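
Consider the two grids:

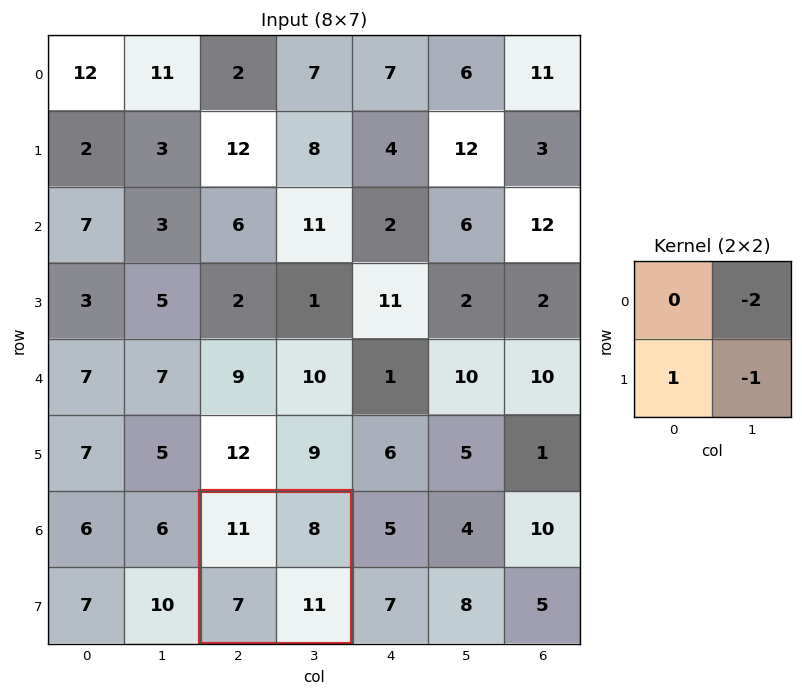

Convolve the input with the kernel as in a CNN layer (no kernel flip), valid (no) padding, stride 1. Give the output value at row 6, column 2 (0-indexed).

The receptive field on the input at this output position is [11 8 / 7 11]. Elementwise product with the kernel and sum: 8·-2 + 7·1 + 11·-1.

-20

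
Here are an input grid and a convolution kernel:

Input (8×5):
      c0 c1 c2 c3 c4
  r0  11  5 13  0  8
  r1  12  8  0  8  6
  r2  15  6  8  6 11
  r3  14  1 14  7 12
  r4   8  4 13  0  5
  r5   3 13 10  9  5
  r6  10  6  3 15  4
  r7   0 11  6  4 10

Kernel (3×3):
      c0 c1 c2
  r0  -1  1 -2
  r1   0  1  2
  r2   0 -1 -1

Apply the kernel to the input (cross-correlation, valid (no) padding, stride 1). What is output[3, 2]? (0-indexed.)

The receptive field on the input at this output position is [14 7 12 / 13 0 5 / 10 9 5]. Elementwise product with the kernel and sum: 14·-1 + 7·1 + 12·-2 + 0·1 + 5·2 + 9·-1 + 5·-1.

-35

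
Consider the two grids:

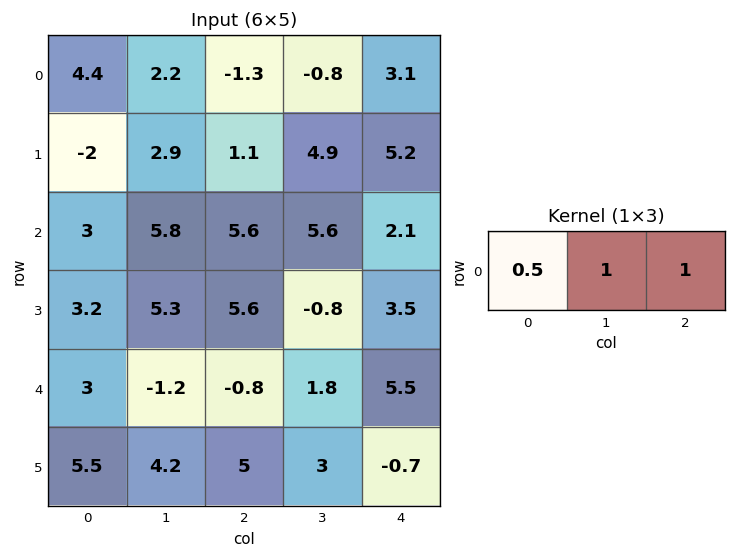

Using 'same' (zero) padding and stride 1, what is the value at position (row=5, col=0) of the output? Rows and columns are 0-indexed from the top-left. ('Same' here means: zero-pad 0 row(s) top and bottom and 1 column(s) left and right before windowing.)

The receptive field on the zero-padded input at this output position is [0 5.5 4.2]. Elementwise product with the kernel and sum: 0·0.5 + 5.5·1 + 4.2·1.

9.7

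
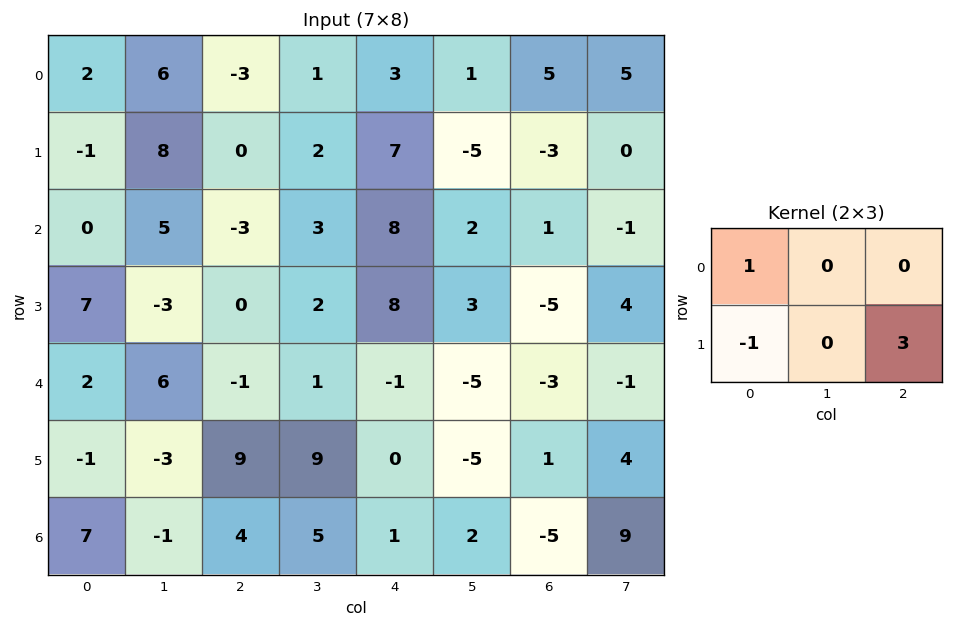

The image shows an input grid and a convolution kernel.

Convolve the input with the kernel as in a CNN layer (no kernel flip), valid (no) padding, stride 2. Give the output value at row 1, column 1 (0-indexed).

21

The receptive field on the input at this output position is [-3 3 8 / 0 2 8]. Elementwise product with the kernel and sum: -3·1 + 0·-1 + 8·3.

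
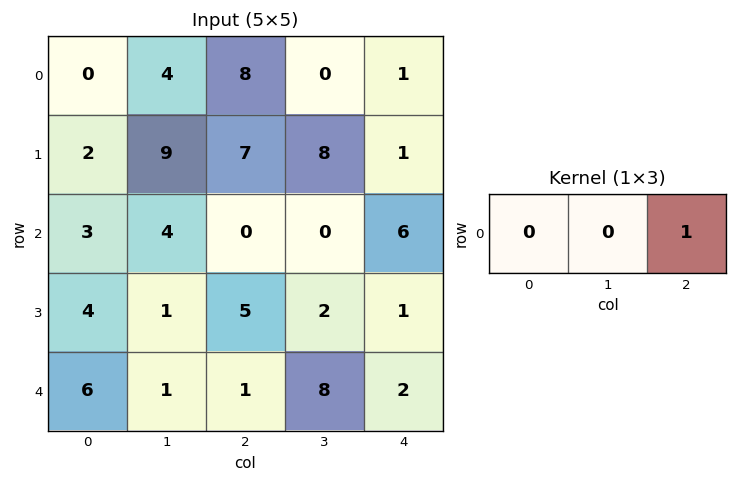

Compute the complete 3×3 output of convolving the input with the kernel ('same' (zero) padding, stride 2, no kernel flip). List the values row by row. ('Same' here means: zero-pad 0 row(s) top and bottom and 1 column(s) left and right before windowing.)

Output[0,0]: The receptive field on the zero-padded input at this output position is [0 0 4]. Elementwise product with the kernel and sum: 4·1.
Output[0,1]: The receptive field on the zero-padded input at this output position is [4 8 0]. Elementwise product with the kernel and sum: 0·1.

4 0 0
4 0 0
1 8 0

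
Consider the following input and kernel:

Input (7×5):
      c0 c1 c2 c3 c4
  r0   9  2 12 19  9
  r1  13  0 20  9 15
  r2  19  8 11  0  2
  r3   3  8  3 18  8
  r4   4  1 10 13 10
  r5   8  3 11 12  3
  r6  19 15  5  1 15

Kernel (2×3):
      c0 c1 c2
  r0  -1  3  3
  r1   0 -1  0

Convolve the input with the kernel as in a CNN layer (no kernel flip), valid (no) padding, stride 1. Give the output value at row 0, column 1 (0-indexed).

The receptive field on the input at this output position is [2 12 19 / 0 20 9]. Elementwise product with the kernel and sum: 2·-1 + 12·3 + 19·3 + 20·-1.

71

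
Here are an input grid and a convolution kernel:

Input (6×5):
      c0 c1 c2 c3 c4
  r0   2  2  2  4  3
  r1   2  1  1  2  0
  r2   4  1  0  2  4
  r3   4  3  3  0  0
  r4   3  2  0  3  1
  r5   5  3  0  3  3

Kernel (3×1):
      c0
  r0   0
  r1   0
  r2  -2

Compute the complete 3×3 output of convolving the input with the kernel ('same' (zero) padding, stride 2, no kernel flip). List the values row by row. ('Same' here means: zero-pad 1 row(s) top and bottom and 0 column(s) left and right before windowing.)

-4 -2 0
-8 -6 0
-10 0 -6

Output[0,0]: The receptive field on the zero-padded input at this output position is [0 / 2 / 2]. Elementwise product with the kernel and sum: 2·-2.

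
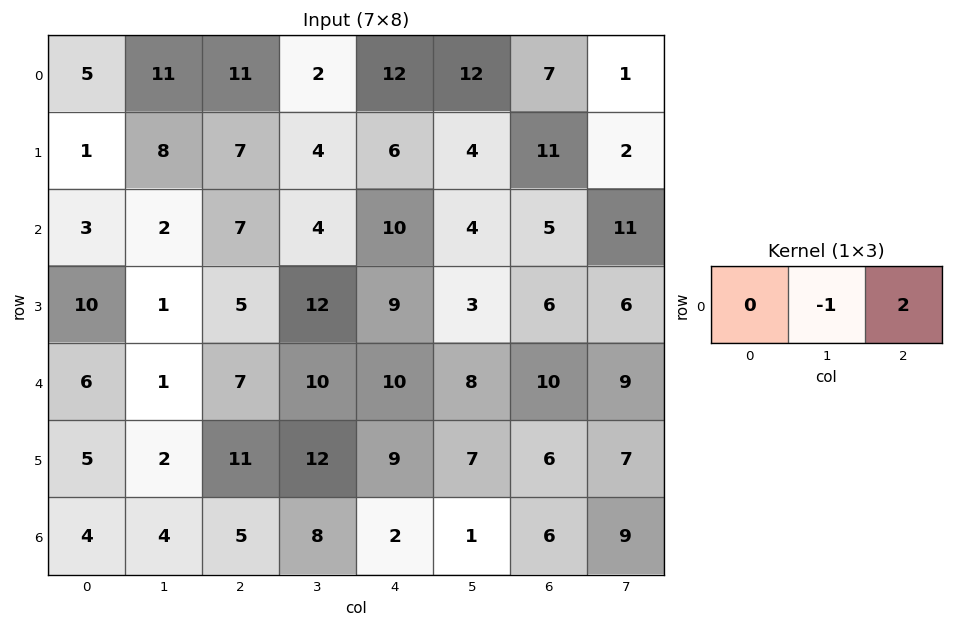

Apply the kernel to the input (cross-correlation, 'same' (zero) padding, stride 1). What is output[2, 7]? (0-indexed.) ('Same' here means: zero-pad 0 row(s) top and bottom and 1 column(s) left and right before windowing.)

-11

The receptive field on the zero-padded input at this output position is [5 11 0]. Elementwise product with the kernel and sum: 11·-1 + 0·2.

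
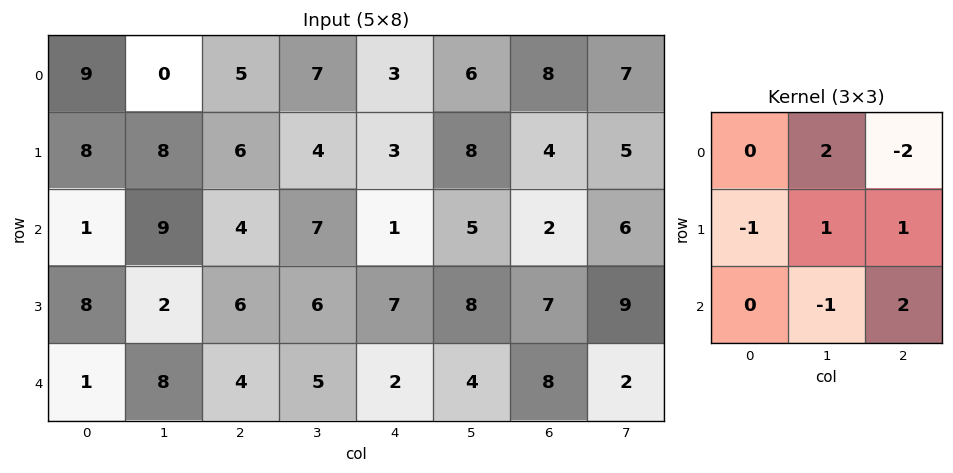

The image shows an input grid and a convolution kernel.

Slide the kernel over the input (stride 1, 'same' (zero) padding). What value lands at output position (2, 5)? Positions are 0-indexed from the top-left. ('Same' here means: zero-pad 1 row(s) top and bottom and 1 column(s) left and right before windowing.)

The receptive field on the zero-padded input at this output position is [3 8 4 / 1 5 2 / 7 8 7]. Elementwise product with the kernel and sum: 8·2 + 4·-2 + 1·-1 + 5·1 + 2·1 + 8·-1 + 7·2.

20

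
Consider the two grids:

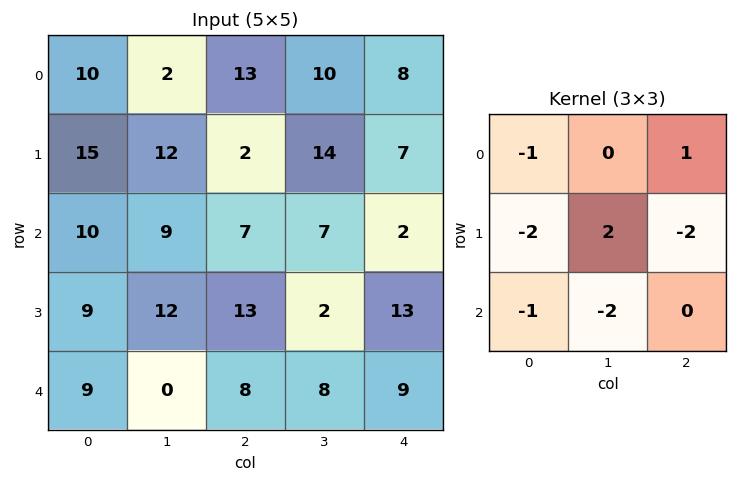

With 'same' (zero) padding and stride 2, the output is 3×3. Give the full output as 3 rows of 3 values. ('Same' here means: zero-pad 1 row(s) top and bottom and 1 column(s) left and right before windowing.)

Output[0,0]: The receptive field on the zero-padded input at this output position is [0 0 0 / 0 10 2 / 0 15 12]. Elementwise product with the kernel and sum: 0·-1 + 0·1 + 0·-2 + 10·2 + 2·-2 + 0·-1 + 15·-2.
Output[0,1]: The receptive field on the zero-padded input at this output position is [0 0 0 / 2 13 10 / 12 2 14]. Elementwise product with the kernel and sum: 0·-1 + 0·1 + 2·-2 + 13·2 + 10·-2 + 12·-1 + 2·-2.

-14 -14 -32
-4 -54 -52
30 -10 0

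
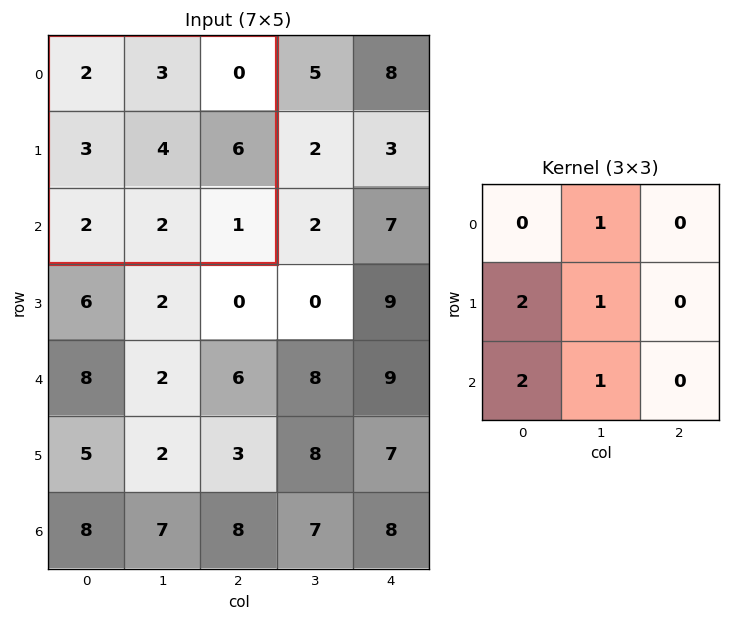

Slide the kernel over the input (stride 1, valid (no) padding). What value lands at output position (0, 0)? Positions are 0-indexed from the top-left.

19

The receptive field on the input at this output position is [2 3 0 / 3 4 6 / 2 2 1]. Elementwise product with the kernel and sum: 3·1 + 3·2 + 4·1 + 2·2 + 2·1.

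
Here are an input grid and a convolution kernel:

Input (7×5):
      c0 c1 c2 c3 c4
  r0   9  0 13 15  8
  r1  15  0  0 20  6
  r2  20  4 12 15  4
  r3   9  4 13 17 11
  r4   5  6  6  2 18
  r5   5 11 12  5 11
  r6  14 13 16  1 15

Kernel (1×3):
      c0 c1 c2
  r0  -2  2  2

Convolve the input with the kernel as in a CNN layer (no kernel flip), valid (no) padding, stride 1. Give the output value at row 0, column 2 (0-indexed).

20

The receptive field on the input at this output position is [13 15 8]. Elementwise product with the kernel and sum: 13·-2 + 15·2 + 8·2.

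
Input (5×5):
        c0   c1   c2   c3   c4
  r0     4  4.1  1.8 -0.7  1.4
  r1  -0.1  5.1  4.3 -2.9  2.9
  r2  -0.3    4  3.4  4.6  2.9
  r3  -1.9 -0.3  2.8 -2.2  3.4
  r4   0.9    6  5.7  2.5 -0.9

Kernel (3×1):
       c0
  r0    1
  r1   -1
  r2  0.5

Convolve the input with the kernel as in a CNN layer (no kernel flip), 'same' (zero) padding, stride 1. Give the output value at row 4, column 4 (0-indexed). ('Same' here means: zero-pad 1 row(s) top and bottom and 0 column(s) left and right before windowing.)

4.3

The receptive field on the zero-padded input at this output position is [3.4 / -0.9 / 0]. Elementwise product with the kernel and sum: 3.4·1 + -0.9·-1 + 0·0.5.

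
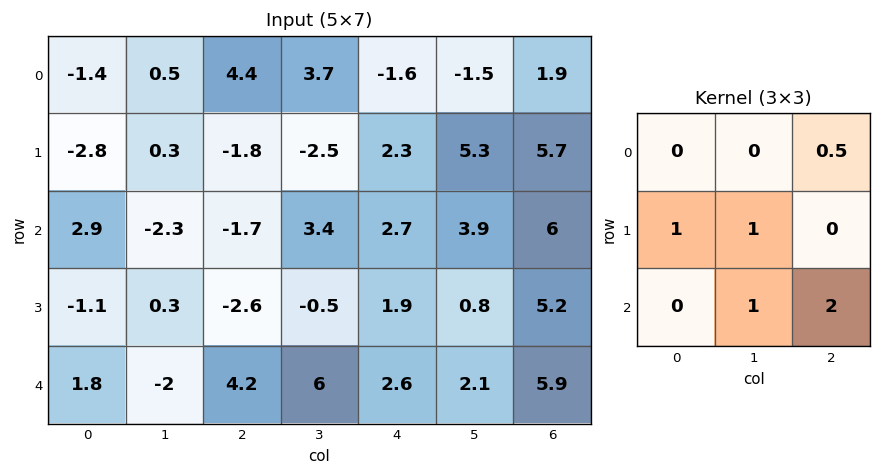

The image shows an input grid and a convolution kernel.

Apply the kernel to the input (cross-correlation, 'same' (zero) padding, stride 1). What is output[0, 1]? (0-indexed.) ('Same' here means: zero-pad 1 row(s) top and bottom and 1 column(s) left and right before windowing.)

The receptive field on the zero-padded input at this output position is [0 0 0 / -1.4 0.5 4.4 / -2.8 0.3 -1.8]. Elementwise product with the kernel and sum: 0·0.5 + -1.4·1 + 0.5·1 + 0.3·1 + -1.8·2.

-4.2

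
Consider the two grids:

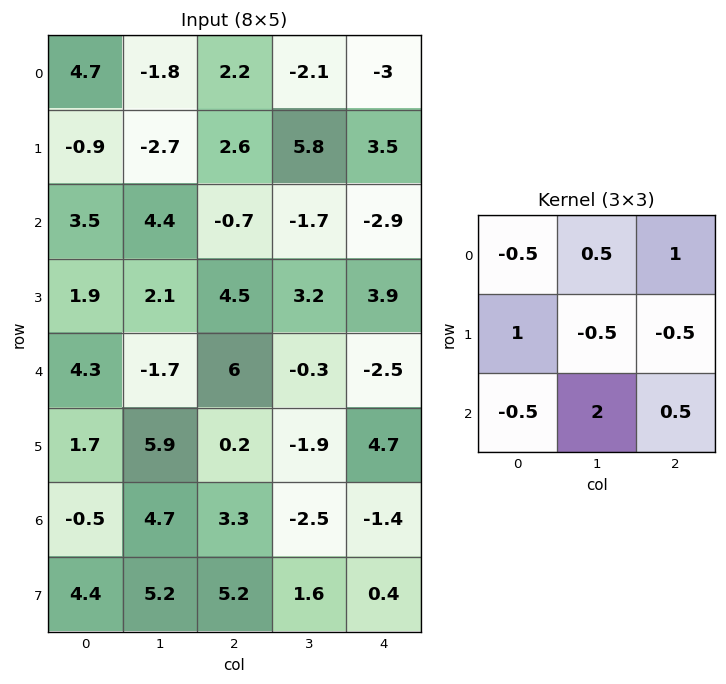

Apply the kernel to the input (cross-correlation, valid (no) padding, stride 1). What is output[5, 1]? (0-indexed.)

8.15

The receptive field on the input at this output position is [5.9 0.2 -1.9 / 4.7 3.3 -2.5 / 5.2 5.2 1.6]. Elementwise product with the kernel and sum: 5.9·-0.5 + 0.2·0.5 + -1.9·1 + 4.7·1 + 3.3·-0.5 + -2.5·-0.5 + 5.2·-0.5 + 5.2·2 + 1.6·0.5.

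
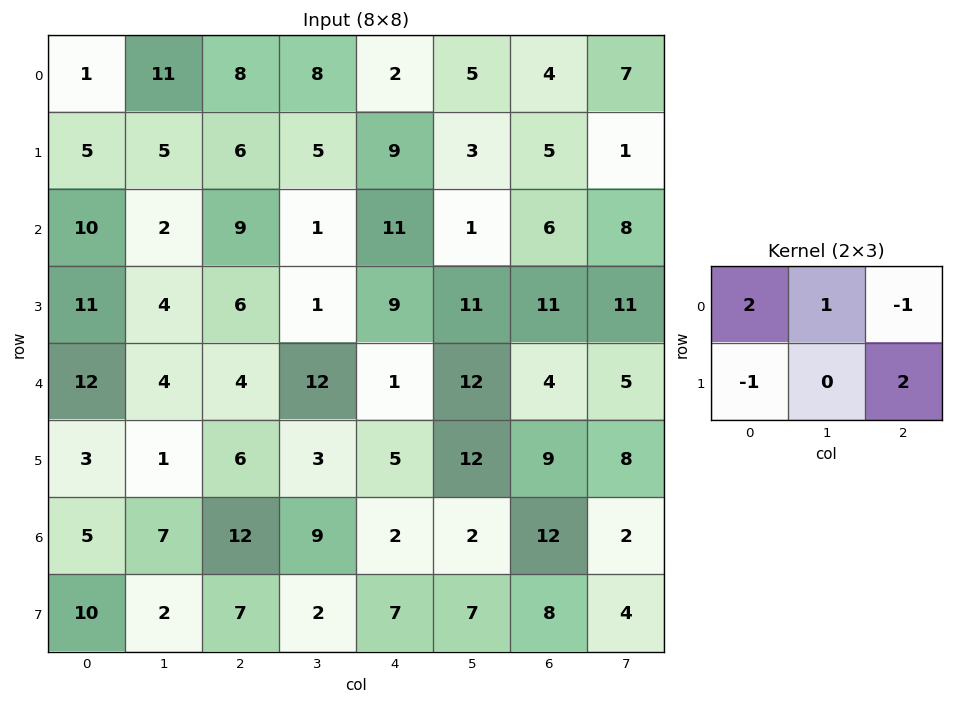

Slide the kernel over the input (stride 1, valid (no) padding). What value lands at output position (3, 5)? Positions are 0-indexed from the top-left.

The receptive field on the input at this output position is [11 11 11 / 12 4 5]. Elementwise product with the kernel and sum: 11·2 + 11·1 + 11·-1 + 12·-1 + 5·2.

20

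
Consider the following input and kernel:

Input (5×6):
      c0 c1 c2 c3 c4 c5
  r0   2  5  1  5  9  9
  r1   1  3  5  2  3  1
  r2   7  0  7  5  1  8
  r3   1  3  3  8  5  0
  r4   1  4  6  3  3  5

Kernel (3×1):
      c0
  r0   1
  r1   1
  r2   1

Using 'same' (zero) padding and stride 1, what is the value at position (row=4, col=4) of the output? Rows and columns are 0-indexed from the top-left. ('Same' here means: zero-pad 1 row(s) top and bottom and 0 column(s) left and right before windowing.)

8

The receptive field on the zero-padded input at this output position is [5 / 3 / 0]. Elementwise product with the kernel and sum: 5·1 + 3·1 + 0·1.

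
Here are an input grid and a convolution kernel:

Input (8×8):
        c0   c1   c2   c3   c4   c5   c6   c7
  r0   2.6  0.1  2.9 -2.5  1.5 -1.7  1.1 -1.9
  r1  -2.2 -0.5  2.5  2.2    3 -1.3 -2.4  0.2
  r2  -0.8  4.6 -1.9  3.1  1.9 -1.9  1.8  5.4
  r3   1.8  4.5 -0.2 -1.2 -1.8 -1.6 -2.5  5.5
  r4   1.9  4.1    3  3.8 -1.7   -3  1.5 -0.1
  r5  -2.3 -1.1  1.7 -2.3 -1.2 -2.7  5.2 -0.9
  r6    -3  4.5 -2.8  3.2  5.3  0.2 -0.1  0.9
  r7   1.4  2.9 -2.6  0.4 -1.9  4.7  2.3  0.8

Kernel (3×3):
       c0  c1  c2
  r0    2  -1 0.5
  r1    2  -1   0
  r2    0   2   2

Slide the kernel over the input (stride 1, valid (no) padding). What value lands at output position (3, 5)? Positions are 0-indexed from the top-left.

3.15

The receptive field on the input at this output position is [-1.6 -2.5 5.5 / -3 1.5 -0.1 / -2.7 5.2 -0.9]. Elementwise product with the kernel and sum: -1.6·2 + -2.5·-1 + 5.5·0.5 + -3·2 + 1.5·-1 + 5.2·2 + -0.9·2.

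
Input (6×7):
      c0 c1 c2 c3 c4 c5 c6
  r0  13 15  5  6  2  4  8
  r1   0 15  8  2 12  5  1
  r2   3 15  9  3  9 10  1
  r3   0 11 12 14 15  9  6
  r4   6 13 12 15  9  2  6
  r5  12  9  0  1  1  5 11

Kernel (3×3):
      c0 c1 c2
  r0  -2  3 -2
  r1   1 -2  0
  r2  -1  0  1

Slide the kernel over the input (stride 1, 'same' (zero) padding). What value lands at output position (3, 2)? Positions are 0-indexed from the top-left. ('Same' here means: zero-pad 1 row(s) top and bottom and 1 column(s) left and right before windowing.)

-20

The receptive field on the zero-padded input at this output position is [15 9 3 / 11 12 14 / 13 12 15]. Elementwise product with the kernel and sum: 15·-2 + 9·3 + 3·-2 + 11·1 + 12·-2 + 13·-1 + 15·1.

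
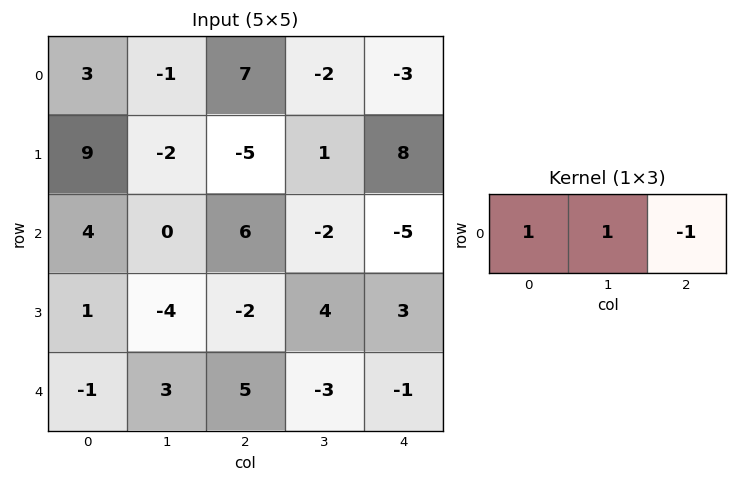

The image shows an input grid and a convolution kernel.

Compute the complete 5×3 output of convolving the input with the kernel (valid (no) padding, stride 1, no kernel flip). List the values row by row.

Output[0,0]: The receptive field on the input at this output position is [3 -1 7]. Elementwise product with the kernel and sum: 3·1 + -1·1 + 7·-1.

-5 8 8
12 -8 -12
-2 8 9
-1 -10 -1
-3 11 3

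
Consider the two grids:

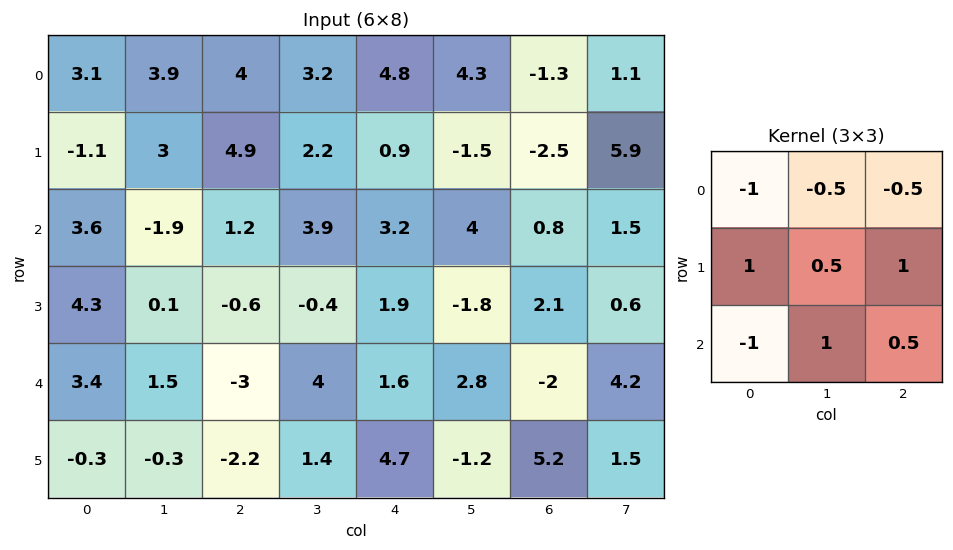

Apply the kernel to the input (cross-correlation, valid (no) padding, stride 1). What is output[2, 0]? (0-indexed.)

-2.9

The receptive field on the input at this output position is [3.6 -1.9 1.2 / 4.3 0.1 -0.6 / 3.4 1.5 -3]. Elementwise product with the kernel and sum: 3.6·-1 + -1.9·-0.5 + 1.2·-0.5 + 4.3·1 + 0.1·0.5 + -0.6·1 + 3.4·-1 + 1.5·1 + -3·0.5.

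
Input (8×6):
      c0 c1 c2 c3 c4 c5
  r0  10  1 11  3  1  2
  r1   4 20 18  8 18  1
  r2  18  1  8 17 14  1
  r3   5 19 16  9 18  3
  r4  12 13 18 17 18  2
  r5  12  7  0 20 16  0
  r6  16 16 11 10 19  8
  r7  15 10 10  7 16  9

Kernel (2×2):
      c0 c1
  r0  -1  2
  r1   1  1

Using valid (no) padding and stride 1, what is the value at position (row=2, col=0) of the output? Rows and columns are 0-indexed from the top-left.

8

The receptive field on the input at this output position is [18 1 / 5 19]. Elementwise product with the kernel and sum: 18·-1 + 1·2 + 5·1 + 19·1.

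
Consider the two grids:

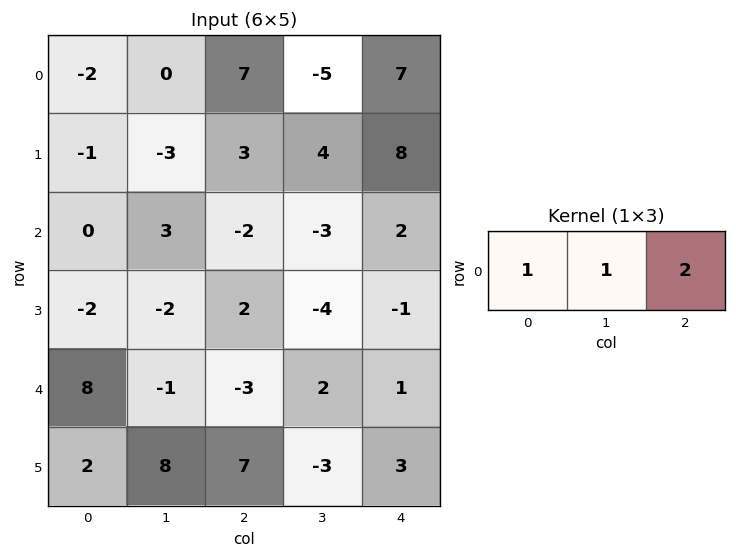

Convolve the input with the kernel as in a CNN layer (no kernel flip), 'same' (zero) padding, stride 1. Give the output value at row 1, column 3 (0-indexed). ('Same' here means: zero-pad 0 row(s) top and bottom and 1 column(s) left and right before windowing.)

23

The receptive field on the zero-padded input at this output position is [3 4 8]. Elementwise product with the kernel and sum: 3·1 + 4·1 + 8·2.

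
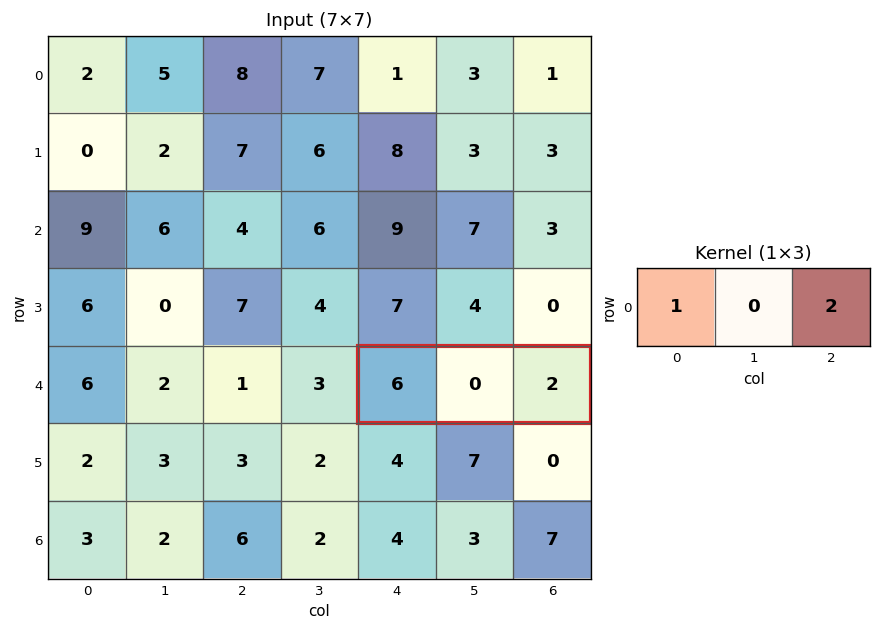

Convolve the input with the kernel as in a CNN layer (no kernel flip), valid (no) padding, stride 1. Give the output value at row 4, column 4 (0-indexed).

10

The receptive field on the input at this output position is [6 0 2]. Elementwise product with the kernel and sum: 6·1 + 2·2.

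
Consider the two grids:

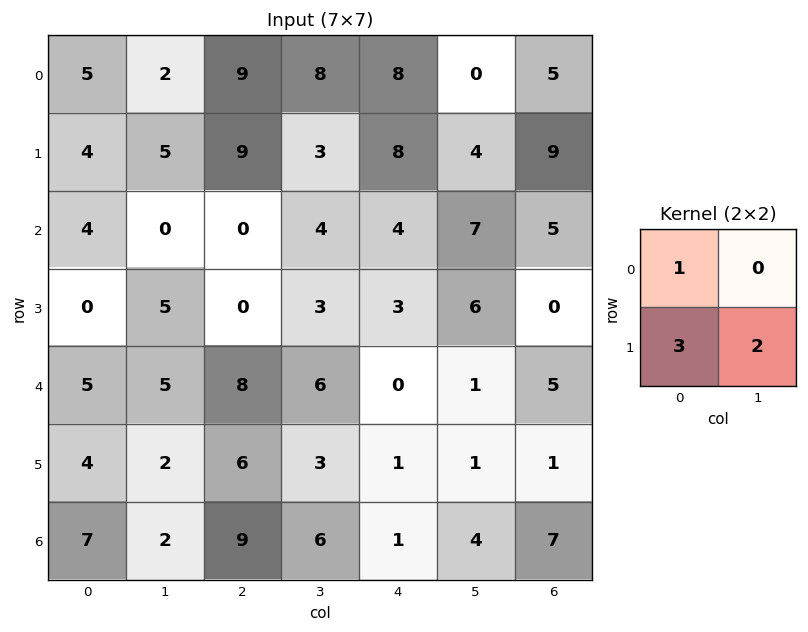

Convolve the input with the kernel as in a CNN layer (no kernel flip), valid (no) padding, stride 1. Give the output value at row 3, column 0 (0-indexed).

25

The receptive field on the input at this output position is [0 5 / 5 5]. Elementwise product with the kernel and sum: 0·1 + 5·3 + 5·2.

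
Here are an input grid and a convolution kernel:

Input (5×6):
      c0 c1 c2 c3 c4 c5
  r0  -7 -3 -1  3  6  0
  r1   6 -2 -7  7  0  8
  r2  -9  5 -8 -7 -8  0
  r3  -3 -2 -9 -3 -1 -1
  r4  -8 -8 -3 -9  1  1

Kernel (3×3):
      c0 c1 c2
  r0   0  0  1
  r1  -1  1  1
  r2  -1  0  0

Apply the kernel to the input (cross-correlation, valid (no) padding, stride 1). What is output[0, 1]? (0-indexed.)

0

The receptive field on the input at this output position is [-3 -1 3 / -2 -7 7 / 5 -8 -7]. Elementwise product with the kernel and sum: 3·1 + -2·-1 + -7·1 + 7·1 + 5·-1.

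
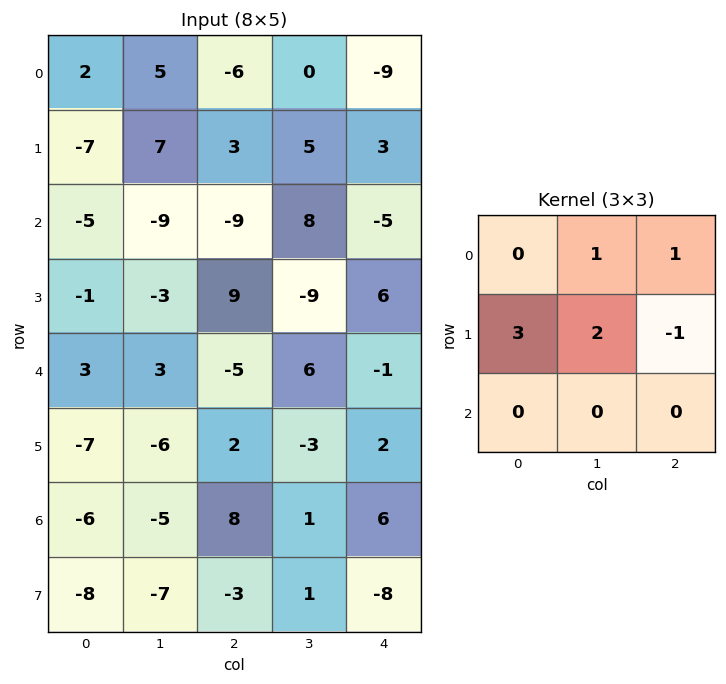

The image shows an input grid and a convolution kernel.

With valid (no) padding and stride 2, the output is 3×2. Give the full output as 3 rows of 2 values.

-11 7
-36 6
-37 3

Output[0,0]: The receptive field on the input at this output position is [2 5 -6 / -7 7 3 / -5 -9 -9]. Elementwise product with the kernel and sum: 5·1 + -6·1 + -7·3 + 7·2 + 3·-1.
Output[0,1]: The receptive field on the input at this output position is [-6 0 -9 / 3 5 3 / -9 8 -5]. Elementwise product with the kernel and sum: 0·1 + -9·1 + 3·3 + 5·2 + 3·-1.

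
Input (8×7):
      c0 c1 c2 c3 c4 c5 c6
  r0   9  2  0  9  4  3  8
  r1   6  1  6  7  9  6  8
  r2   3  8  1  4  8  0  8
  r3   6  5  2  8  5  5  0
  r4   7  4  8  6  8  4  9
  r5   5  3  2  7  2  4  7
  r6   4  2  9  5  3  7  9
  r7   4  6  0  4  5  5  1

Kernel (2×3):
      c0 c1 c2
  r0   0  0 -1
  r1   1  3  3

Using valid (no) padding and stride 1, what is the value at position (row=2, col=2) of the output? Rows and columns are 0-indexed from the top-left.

The receptive field on the input at this output position is [1 4 8 / 2 8 5]. Elementwise product with the kernel and sum: 8·-1 + 2·1 + 8·3 + 5·3.

33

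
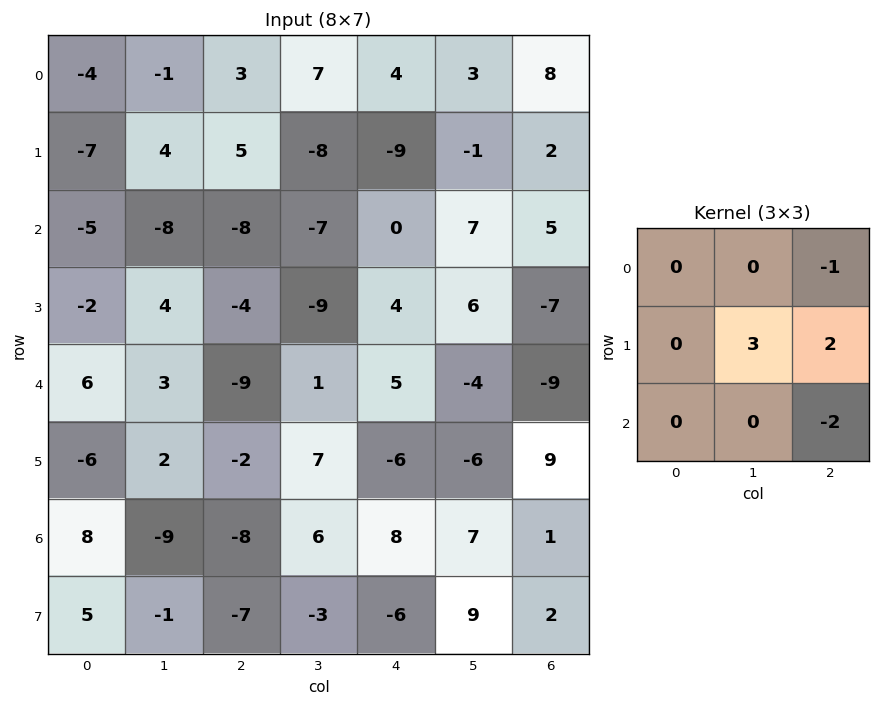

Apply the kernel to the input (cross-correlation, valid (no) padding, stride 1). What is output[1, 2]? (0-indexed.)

The receptive field on the input at this output position is [5 -8 -9 / -8 -7 0 / -4 -9 4]. Elementwise product with the kernel and sum: -9·-1 + -7·3 + 0·2 + 4·-2.

-20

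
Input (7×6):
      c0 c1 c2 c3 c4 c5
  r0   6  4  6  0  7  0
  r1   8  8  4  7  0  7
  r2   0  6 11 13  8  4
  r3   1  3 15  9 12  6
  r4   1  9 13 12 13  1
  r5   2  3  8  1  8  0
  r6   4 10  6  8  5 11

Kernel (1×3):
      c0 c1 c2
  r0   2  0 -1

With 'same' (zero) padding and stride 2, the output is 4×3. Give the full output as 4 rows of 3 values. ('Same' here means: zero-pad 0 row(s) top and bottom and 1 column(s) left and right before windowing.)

Output[0,0]: The receptive field on the zero-padded input at this output position is [0 6 4]. Elementwise product with the kernel and sum: 0·2 + 4·-1.

-4 8 0
-6 -1 22
-9 6 23
-10 12 5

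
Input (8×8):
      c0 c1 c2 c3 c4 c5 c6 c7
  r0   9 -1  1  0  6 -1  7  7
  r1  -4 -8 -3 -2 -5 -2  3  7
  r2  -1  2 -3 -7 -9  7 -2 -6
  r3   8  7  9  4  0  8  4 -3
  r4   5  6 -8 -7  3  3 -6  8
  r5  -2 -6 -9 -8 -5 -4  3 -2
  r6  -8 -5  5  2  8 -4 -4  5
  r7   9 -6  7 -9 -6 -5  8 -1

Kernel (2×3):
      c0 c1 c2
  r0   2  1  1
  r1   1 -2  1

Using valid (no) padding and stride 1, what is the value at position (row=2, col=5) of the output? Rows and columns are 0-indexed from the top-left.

The receptive field on the input at this output position is [7 -2 -6 / 8 4 -3]. Elementwise product with the kernel and sum: 7·2 + -2·1 + -6·1 + 8·1 + 4·-2 + -3·1.

3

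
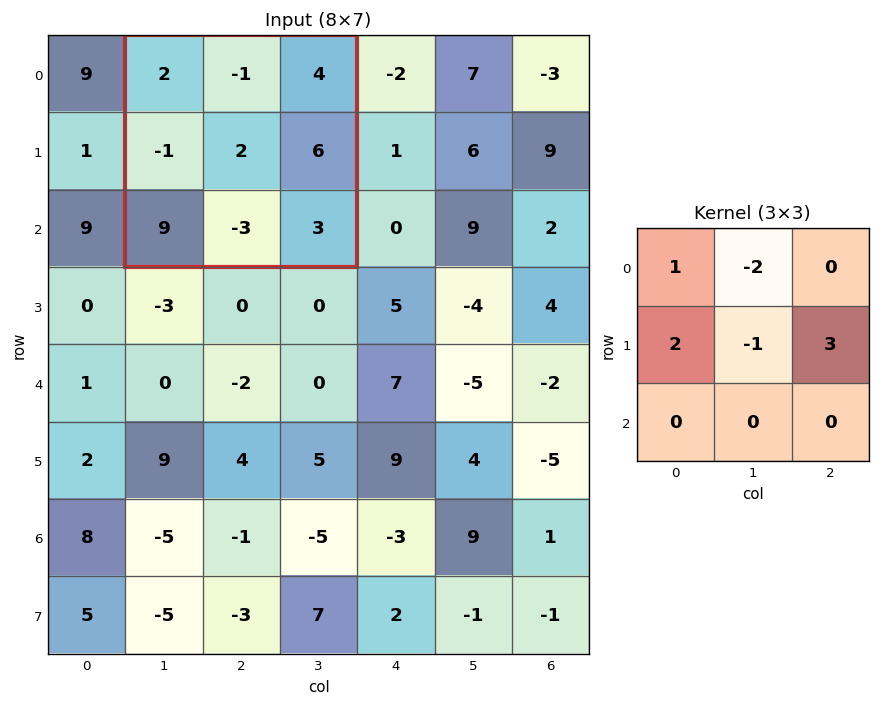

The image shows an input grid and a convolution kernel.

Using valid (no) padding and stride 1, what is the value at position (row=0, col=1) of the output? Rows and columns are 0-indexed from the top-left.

The receptive field on the input at this output position is [2 -1 4 / -1 2 6 / 9 -3 3]. Elementwise product with the kernel and sum: 2·1 + -1·-2 + -1·2 + 2·-1 + 6·3.

18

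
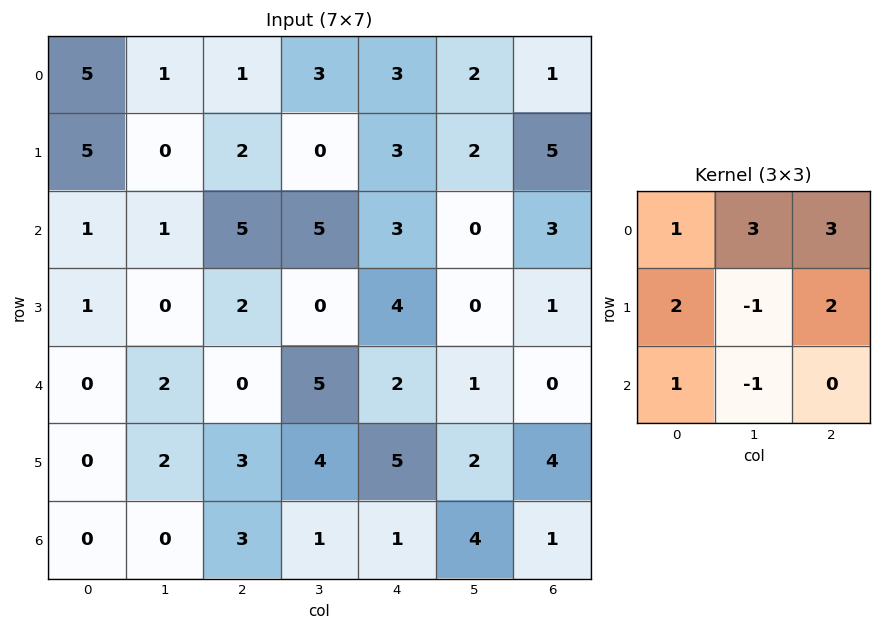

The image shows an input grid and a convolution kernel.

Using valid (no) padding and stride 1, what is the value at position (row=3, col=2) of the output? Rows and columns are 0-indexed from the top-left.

The receptive field on the input at this output position is [2 0 4 / 0 5 2 / 3 4 5]. Elementwise product with the kernel and sum: 2·1 + 0·3 + 4·3 + 0·2 + 5·-1 + 2·2 + 3·1 + 4·-1.

12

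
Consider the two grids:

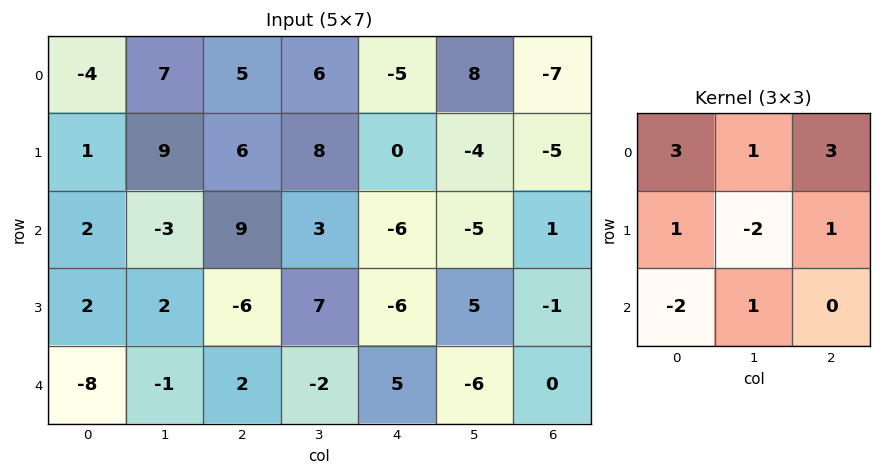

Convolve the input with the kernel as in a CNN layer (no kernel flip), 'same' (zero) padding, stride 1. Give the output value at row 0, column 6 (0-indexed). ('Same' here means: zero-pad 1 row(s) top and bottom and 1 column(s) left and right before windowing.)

25

The receptive field on the zero-padded input at this output position is [0 0 0 / 8 -7 0 / -4 -5 0]. Elementwise product with the kernel and sum: 0·3 + 0·1 + 0·3 + 8·1 + -7·-2 + 0·1 + -4·-2 + -5·1.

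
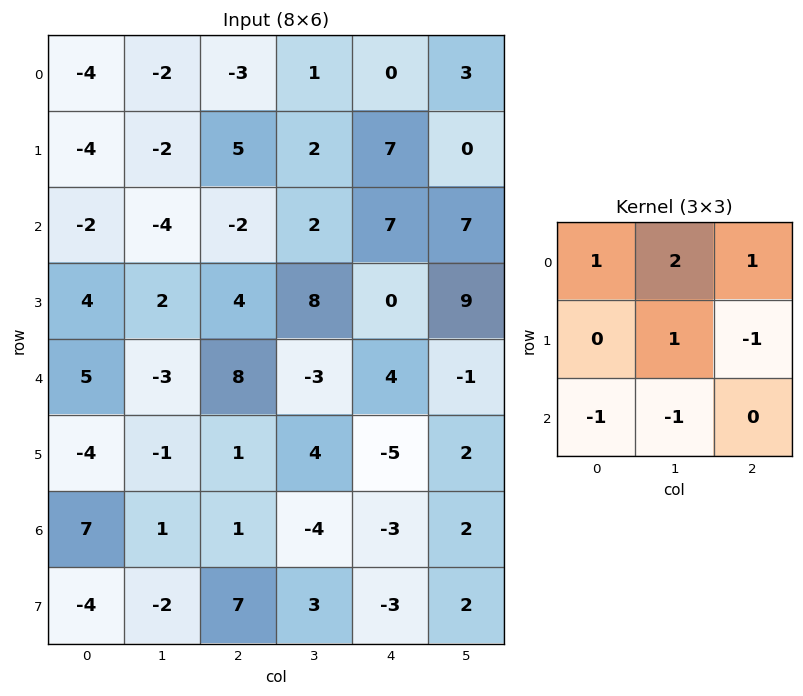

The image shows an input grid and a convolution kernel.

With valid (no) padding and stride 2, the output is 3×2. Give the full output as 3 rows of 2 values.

-12 -6
-16 12
-3 18

Output[0,0]: The receptive field on the input at this output position is [-4 -2 -3 / -4 -2 5 / -2 -4 -2]. Elementwise product with the kernel and sum: -4·1 + -2·2 + -3·1 + -2·1 + 5·-1 + -2·-1 + -4·-1.
Output[0,1]: The receptive field on the input at this output position is [-3 1 0 / 5 2 7 / -2 2 7]. Elementwise product with the kernel and sum: -3·1 + 1·2 + 0·1 + 2·1 + 7·-1 + -2·-1 + 2·-1.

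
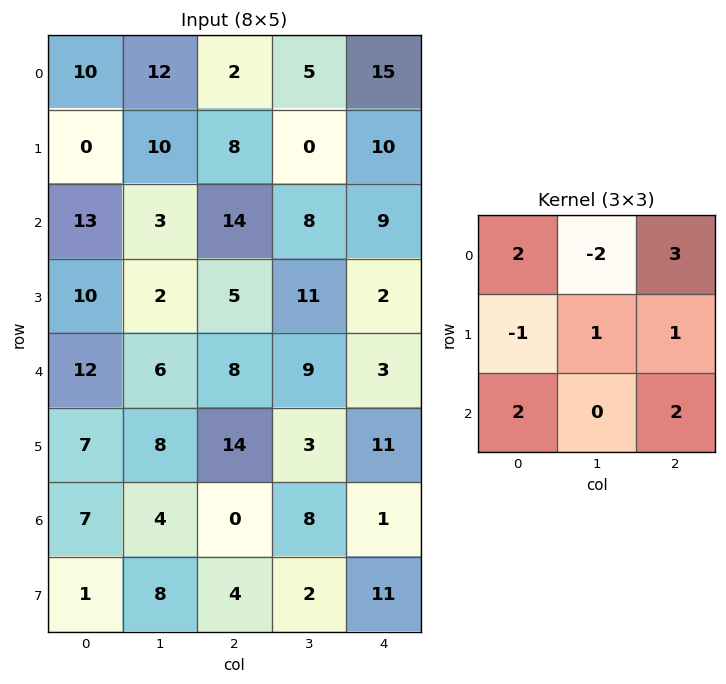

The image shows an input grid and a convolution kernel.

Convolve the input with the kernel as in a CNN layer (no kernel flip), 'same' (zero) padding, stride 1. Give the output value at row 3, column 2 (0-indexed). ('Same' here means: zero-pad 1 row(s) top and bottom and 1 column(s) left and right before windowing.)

The receptive field on the zero-padded input at this output position is [3 14 8 / 2 5 11 / 6 8 9]. Elementwise product with the kernel and sum: 3·2 + 14·-2 + 8·3 + 2·-1 + 5·1 + 11·1 + 6·2 + 9·2.

46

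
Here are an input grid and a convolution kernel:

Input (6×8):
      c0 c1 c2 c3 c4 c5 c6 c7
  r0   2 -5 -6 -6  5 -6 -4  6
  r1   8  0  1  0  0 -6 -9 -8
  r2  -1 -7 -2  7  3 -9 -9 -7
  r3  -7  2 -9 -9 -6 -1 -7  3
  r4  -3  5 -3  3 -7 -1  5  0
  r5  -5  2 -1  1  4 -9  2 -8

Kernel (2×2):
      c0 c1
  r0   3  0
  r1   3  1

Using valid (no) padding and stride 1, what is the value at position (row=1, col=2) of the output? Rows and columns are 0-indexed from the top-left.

The receptive field on the input at this output position is [1 0 / -2 7]. Elementwise product with the kernel and sum: 1·3 + -2·3 + 7·1.

4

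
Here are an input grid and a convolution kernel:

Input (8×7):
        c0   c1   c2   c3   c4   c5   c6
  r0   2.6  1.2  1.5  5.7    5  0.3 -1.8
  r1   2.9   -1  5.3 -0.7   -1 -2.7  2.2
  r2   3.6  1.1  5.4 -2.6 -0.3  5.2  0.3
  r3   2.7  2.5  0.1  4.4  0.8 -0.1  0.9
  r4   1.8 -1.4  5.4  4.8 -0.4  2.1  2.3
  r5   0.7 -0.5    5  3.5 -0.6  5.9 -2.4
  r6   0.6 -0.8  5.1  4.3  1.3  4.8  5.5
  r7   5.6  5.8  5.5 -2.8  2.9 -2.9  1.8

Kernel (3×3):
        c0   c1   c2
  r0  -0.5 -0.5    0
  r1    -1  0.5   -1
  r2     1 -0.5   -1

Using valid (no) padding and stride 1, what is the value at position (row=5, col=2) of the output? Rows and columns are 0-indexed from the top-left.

The receptive field on the input at this output position is [5 3.5 -0.6 / 5.1 4.3 1.3 / 5.5 -2.8 2.9]. Elementwise product with the kernel and sum: 5·-0.5 + 3.5·-0.5 + 5.1·-1 + 4.3·0.5 + 1.3·-1 + 5.5·1 + -2.8·-0.5 + 2.9·-1.

-4.5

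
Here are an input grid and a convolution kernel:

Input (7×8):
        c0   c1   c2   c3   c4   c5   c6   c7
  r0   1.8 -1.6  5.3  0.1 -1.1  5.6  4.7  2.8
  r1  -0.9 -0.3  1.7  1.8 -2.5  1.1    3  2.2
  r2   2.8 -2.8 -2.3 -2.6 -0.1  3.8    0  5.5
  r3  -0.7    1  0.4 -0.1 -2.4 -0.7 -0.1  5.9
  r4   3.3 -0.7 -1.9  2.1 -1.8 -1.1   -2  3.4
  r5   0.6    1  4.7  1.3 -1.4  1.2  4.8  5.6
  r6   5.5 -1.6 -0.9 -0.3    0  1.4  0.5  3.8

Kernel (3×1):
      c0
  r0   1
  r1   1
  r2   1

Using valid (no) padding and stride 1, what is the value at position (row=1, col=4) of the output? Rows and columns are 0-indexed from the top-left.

-5

The receptive field on the input at this output position is [-2.5 / -0.1 / -2.4]. Elementwise product with the kernel and sum: -2.5·1 + -0.1·1 + -2.4·1.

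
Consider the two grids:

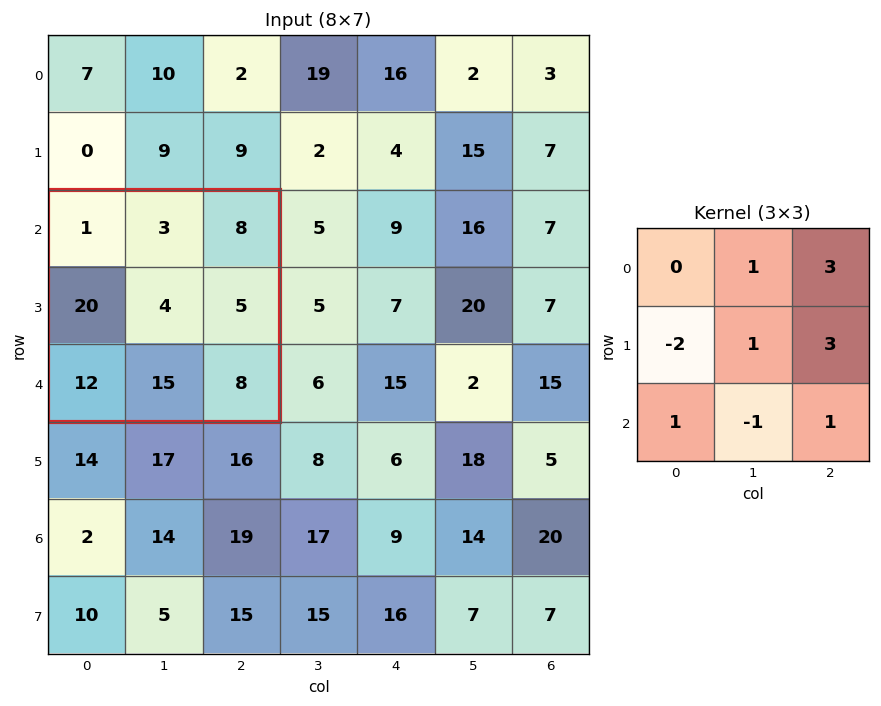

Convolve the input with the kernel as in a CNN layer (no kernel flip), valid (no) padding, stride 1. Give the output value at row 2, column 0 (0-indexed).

The receptive field on the input at this output position is [1 3 8 / 20 4 5 / 12 15 8]. Elementwise product with the kernel and sum: 3·1 + 8·3 + 20·-2 + 4·1 + 5·3 + 12·1 + 15·-1 + 8·1.

11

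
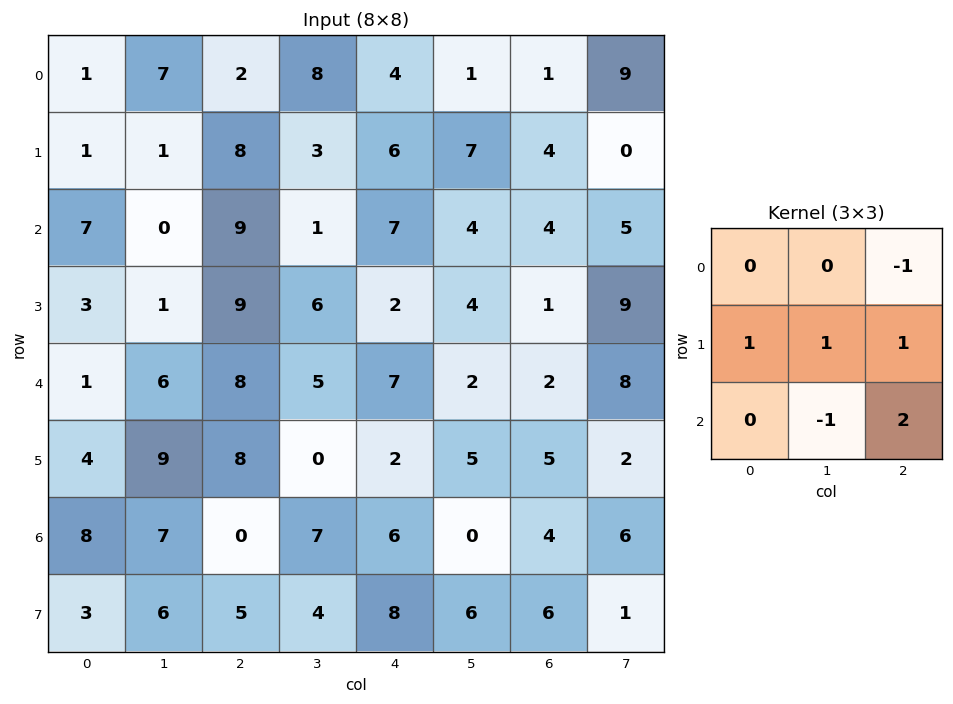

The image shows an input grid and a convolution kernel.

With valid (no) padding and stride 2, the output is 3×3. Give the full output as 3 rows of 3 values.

26 26 20
14 19 5
6 8 18

Output[0,0]: The receptive field on the input at this output position is [1 7 2 / 1 1 8 / 7 0 9]. Elementwise product with the kernel and sum: 2·-1 + 1·1 + 1·1 + 8·1 + 0·-1 + 9·2.
Output[0,1]: The receptive field on the input at this output position is [2 8 4 / 8 3 6 / 9 1 7]. Elementwise product with the kernel and sum: 4·-1 + 8·1 + 3·1 + 6·1 + 1·-1 + 7·2.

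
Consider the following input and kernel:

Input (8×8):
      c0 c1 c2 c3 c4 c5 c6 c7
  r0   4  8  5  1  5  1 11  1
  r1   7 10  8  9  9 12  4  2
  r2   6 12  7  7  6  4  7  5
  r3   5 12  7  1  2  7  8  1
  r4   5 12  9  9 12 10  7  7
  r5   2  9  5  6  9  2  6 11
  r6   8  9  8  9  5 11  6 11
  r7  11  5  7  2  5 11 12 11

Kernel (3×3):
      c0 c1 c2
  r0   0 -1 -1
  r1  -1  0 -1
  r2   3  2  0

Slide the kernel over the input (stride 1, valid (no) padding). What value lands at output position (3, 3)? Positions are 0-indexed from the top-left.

The receptive field on the input at this output position is [1 2 7 / 9 12 10 / 6 9 2]. Elementwise product with the kernel and sum: 2·-1 + 7·-1 + 9·-1 + 10·-1 + 6·3 + 9·2.

8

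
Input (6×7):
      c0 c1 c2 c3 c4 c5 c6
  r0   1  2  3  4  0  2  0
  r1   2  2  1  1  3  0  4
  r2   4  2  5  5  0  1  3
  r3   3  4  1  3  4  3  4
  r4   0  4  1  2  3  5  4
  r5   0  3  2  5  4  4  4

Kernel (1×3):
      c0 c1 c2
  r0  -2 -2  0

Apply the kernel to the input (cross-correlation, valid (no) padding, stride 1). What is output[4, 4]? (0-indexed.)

The receptive field on the input at this output position is [3 5 4]. Elementwise product with the kernel and sum: 3·-2 + 5·-2.

-16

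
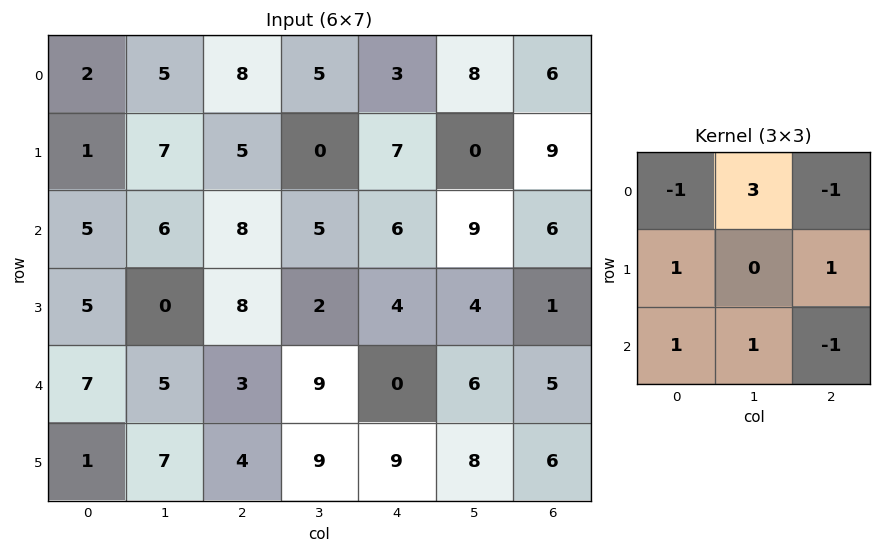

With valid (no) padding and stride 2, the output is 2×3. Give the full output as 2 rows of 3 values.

14 23 40
27 25 21

Output[0,0]: The receptive field on the input at this output position is [2 5 8 / 1 7 5 / 5 6 8]. Elementwise product with the kernel and sum: 2·-1 + 5·3 + 8·-1 + 1·1 + 5·1 + 5·1 + 6·1 + 8·-1.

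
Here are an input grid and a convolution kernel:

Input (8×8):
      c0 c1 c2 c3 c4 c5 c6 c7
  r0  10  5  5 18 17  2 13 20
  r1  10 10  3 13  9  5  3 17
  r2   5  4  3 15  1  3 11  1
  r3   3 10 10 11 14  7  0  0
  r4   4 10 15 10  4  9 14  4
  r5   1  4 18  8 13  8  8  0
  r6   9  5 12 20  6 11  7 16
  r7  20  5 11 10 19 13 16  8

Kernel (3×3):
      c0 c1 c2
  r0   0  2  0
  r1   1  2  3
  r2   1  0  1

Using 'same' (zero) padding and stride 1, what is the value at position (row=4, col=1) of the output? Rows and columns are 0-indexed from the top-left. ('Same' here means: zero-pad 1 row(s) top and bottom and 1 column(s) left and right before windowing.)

The receptive field on the zero-padded input at this output position is [3 10 10 / 4 10 15 / 1 4 18]. Elementwise product with the kernel and sum: 10·2 + 4·1 + 10·2 + 15·3 + 1·1 + 18·1.

108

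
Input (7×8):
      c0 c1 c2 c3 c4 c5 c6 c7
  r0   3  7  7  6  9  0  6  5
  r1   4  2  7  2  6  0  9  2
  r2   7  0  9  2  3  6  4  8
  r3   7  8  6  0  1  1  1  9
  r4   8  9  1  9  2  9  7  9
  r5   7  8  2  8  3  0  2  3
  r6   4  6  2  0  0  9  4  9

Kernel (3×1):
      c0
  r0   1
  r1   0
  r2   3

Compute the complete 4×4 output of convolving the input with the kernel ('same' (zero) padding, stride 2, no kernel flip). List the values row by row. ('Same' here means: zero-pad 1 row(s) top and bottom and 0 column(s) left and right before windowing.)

12 21 18 27
25 25 9 12
28 12 10 7
7 2 3 2

Output[0,0]: The receptive field on the zero-padded input at this output position is [0 / 3 / 4]. Elementwise product with the kernel and sum: 0·1 + 4·3.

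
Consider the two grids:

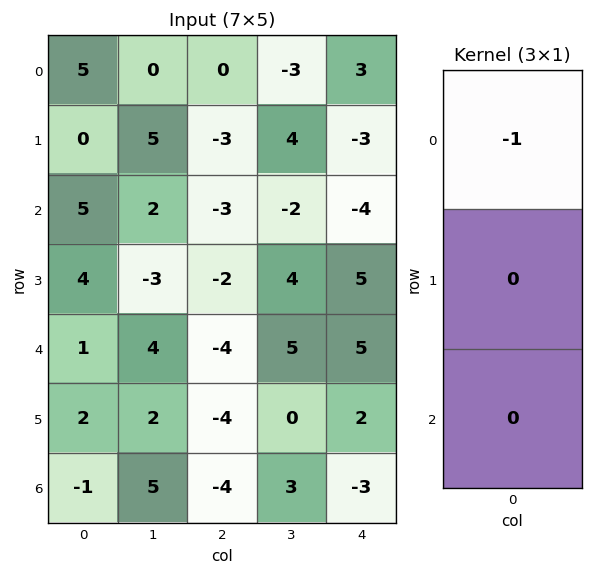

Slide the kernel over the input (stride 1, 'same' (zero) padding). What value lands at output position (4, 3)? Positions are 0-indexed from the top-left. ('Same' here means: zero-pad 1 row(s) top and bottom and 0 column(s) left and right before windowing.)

The receptive field on the zero-padded input at this output position is [4 / 5 / 0]. Elementwise product with the kernel and sum: 4·-1.

-4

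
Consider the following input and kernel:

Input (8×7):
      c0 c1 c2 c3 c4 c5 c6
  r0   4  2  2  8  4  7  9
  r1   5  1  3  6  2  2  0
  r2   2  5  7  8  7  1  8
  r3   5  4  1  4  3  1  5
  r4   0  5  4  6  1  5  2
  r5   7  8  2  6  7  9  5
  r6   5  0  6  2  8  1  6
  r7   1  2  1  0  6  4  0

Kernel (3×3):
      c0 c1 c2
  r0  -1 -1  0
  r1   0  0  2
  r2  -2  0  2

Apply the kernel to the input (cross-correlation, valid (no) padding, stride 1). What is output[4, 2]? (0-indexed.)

The receptive field on the input at this output position is [4 6 1 / 2 6 7 / 6 2 8]. Elementwise product with the kernel and sum: 4·-1 + 6·-1 + 7·2 + 6·-2 + 8·2.

8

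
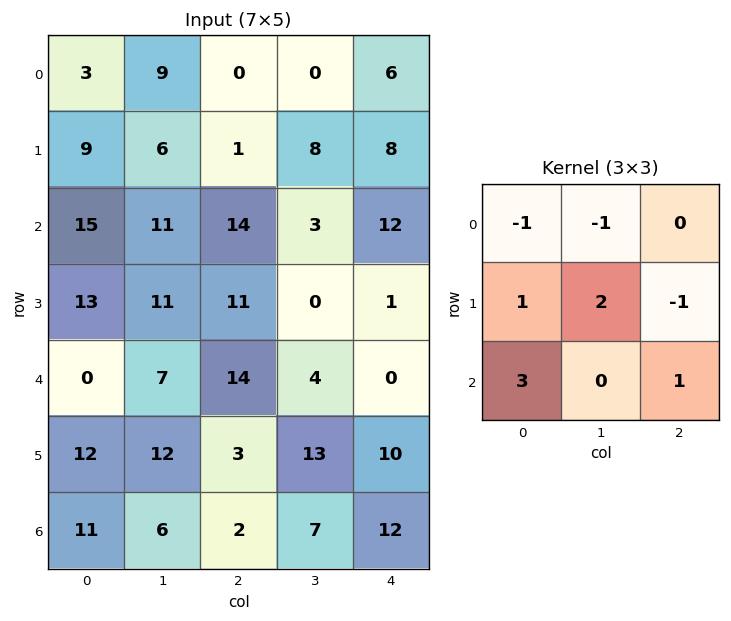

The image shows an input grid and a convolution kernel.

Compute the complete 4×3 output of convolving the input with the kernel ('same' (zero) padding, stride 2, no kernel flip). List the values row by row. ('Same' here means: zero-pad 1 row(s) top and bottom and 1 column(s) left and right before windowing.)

Output[0,0]: The receptive field on the zero-padded input at this output position is [0 0 0 / 0 3 9 / 0 9 6]. Elementwise product with the kernel and sum: 0·-1 + 0·-1 + 0·1 + 3·2 + 9·-1 + 0·3 + 6·1.

3 35 36
21 62 11
-8 58 42
4 -12 8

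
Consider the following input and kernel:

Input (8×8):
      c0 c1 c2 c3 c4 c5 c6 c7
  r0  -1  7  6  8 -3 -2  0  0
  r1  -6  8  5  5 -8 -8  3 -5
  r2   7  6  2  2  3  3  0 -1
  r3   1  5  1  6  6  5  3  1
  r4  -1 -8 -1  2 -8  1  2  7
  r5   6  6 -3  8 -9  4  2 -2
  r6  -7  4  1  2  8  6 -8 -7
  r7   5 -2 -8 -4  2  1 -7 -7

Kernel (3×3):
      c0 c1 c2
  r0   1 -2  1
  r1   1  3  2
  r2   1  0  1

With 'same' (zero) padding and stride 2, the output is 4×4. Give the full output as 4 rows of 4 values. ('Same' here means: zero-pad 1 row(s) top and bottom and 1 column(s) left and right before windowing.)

Output[0,0]: The receptive field on the zero-padded input at this output position is [0 0 0 / 0 -1 7 / 0 -6 8]. Elementwise product with the kernel and sum: 0·1 + 0·-2 + 0·1 + 0·1 + -1·3 + 7·2 + 0·1 + 8·1.
Output[0,1]: The receptive field on the zero-padded input at this output position is [0 0 0 / 7 6 8 / 8 5 5]. Elementwise product with the kernel and sum: 0·1 + 0·-2 + 0·1 + 7·1 + 6·3 + 8·2 + 8·1 + 5·1.

19 54 -8 -15
58 30 41 -12
-10 16 -9 23
-21 25 65 -40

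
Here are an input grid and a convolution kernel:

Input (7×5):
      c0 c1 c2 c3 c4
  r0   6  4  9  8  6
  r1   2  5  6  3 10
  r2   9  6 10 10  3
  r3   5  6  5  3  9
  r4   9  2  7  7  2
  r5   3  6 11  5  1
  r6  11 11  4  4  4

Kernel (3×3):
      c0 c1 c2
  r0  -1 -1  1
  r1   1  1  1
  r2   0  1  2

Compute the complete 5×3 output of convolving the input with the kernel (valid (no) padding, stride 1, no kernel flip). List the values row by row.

Output[0,0]: The receptive field on the input at this output position is [6 4 9 / 2 5 6 / 9 6 10]. Elementwise product with the kernel and sum: 6·-1 + 4·-1 + 9·1 + 2·1 + 5·1 + 6·1 + 6·1 + 10·2.

38 39 24
40 29 45
27 29 11
40 29 24
35 32 17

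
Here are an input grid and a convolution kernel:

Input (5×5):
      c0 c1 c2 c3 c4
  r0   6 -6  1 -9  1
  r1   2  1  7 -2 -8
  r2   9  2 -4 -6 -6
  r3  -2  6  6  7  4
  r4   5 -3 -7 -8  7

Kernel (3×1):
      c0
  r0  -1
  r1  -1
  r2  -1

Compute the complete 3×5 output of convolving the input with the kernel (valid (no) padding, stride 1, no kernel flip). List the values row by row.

Output[0,0]: The receptive field on the input at this output position is [6 / 2 / 9]. Elementwise product with the kernel and sum: 6·-1 + 2·-1 + 9·-1.
Output[0,1]: The receptive field on the input at this output position is [-6 / 1 / 2]. Elementwise product with the kernel and sum: -6·-1 + 1·-1 + 2·-1.

-17 3 -4 17 13
-9 -9 -9 1 10
-12 -5 5 7 -5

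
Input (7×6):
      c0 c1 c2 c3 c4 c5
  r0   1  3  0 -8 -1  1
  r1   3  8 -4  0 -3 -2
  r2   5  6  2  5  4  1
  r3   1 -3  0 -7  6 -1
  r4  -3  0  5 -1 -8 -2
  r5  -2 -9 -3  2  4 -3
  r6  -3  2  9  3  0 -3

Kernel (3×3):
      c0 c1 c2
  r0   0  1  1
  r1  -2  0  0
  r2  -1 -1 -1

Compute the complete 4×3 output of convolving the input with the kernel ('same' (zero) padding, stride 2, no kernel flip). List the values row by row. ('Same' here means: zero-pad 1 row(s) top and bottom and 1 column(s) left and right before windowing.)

Output[0,0]: The receptive field on the zero-padded input at this output position is [0 0 0 / 0 1 3 / 0 3 8]. Elementwise product with the kernel and sum: 0·1 + 0·1 + 0·-2 + 0·-1 + 3·-1 + 8·-1.
Output[0,1]: The receptive field on the zero-padded input at this output position is [0 0 0 / 3 0 -8 / 8 -4 0]. Elementwise product with the kernel and sum: 0·1 + 0·1 + 3·-2 + 8·-1 + -4·-1 + 0·-1.

-11 -10 21
13 -6 -13
9 3 4
-11 -5 -5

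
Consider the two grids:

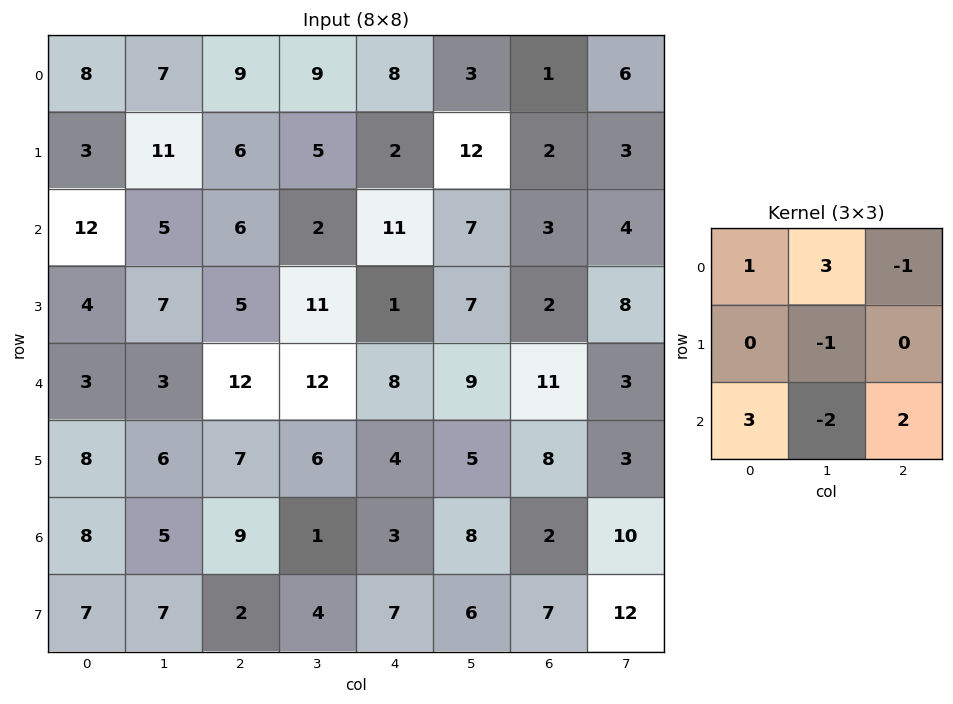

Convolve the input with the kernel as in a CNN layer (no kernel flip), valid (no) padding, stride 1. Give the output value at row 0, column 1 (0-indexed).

26

The receptive field on the input at this output position is [7 9 9 / 11 6 5 / 5 6 2]. Elementwise product with the kernel and sum: 7·1 + 9·3 + 9·-1 + 6·-1 + 5·3 + 6·-2 + 2·2.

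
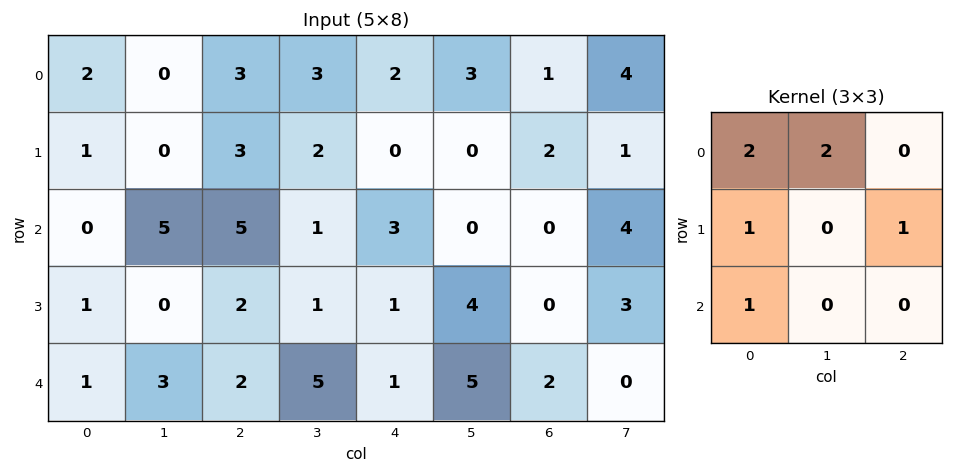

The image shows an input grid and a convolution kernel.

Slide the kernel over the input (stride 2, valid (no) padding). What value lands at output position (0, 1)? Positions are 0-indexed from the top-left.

20

The receptive field on the input at this output position is [3 3 2 / 3 2 0 / 5 1 3]. Elementwise product with the kernel and sum: 3·2 + 3·2 + 3·1 + 0·1 + 5·1.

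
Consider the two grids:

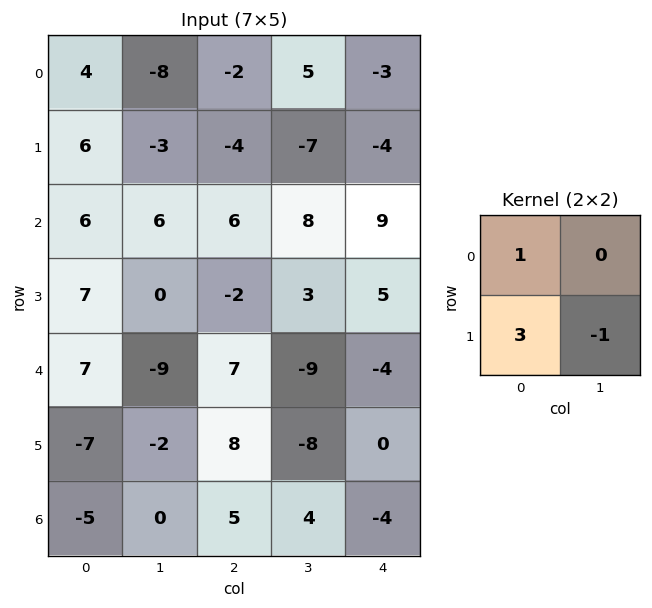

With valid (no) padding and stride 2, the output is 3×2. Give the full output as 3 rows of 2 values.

25 -7
27 -3
-12 39

Output[0,0]: The receptive field on the input at this output position is [4 -8 / 6 -3]. Elementwise product with the kernel and sum: 4·1 + 6·3 + -3·-1.
Output[0,1]: The receptive field on the input at this output position is [-2 5 / -4 -7]. Elementwise product with the kernel and sum: -2·1 + -4·3 + -7·-1.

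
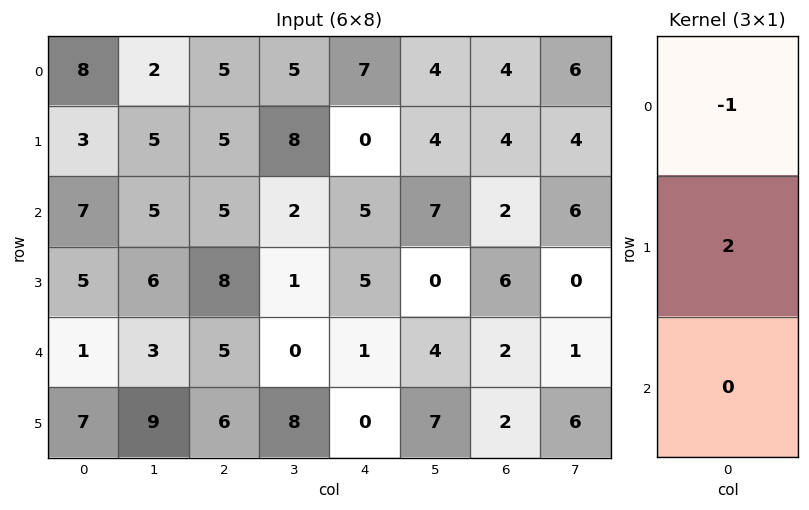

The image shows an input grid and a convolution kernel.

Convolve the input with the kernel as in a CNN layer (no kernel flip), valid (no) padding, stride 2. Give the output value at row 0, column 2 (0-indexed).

The receptive field on the input at this output position is [7 / 0 / 5]. Elementwise product with the kernel and sum: 7·-1 + 0·2.

-7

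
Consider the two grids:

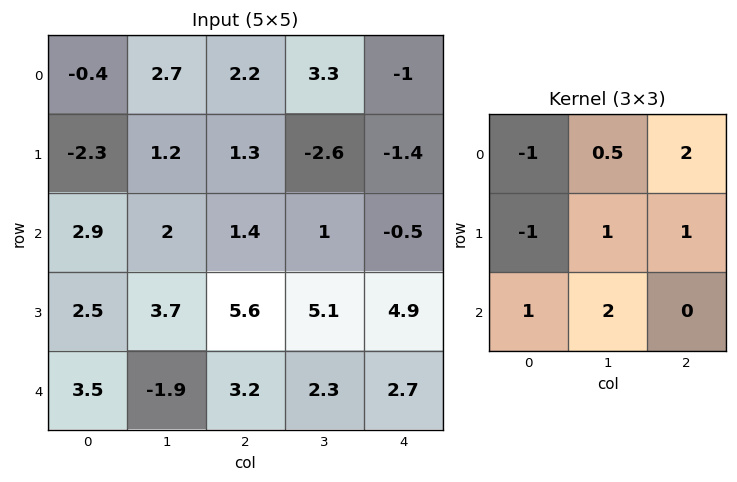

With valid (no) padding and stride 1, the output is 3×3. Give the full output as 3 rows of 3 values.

17.85 7.3 -4.45
15.9 9.55 9.5
7.4 12.2 10.3

Output[0,0]: The receptive field on the input at this output position is [-0.4 2.7 2.2 / -2.3 1.2 1.3 / 2.9 2 1.4]. Elementwise product with the kernel and sum: -0.4·-1 + 2.7·0.5 + 2.2·2 + -2.3·-1 + 1.2·1 + 1.3·1 + 2.9·1 + 2·2.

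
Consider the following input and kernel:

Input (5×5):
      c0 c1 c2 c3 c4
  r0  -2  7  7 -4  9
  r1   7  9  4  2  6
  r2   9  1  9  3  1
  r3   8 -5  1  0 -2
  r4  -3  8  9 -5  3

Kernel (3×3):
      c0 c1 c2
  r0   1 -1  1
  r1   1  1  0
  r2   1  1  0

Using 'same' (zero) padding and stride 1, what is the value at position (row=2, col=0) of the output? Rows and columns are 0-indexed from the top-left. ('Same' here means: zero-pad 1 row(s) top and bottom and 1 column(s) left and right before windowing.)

19

The receptive field on the zero-padded input at this output position is [0 7 9 / 0 9 1 / 0 8 -5]. Elementwise product with the kernel and sum: 0·1 + 7·-1 + 9·1 + 0·1 + 9·1 + 0·1 + 8·1.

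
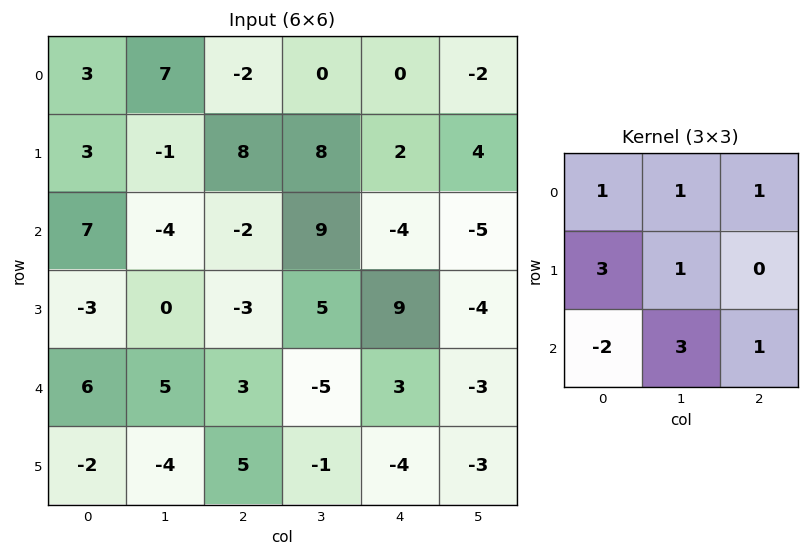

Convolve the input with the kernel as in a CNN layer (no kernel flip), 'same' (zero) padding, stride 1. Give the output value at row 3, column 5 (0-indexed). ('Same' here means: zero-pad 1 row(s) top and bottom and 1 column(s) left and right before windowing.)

-1

The receptive field on the zero-padded input at this output position is [-4 -5 0 / 9 -4 0 / 3 -3 0]. Elementwise product with the kernel and sum: -4·1 + -5·1 + 0·1 + 9·3 + -4·1 + 3·-2 + -3·3 + 0·1.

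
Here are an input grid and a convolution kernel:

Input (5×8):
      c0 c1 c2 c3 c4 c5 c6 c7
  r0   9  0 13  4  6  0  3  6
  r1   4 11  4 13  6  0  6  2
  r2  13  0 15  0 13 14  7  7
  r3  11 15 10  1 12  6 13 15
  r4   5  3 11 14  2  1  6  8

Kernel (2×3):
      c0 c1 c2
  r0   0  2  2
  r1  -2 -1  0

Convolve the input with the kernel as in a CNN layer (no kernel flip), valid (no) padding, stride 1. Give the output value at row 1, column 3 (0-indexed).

The receptive field on the input at this output position is [13 6 0 / 0 13 14]. Elementwise product with the kernel and sum: 6·2 + 0·2 + 0·-2 + 13·-1.

-1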